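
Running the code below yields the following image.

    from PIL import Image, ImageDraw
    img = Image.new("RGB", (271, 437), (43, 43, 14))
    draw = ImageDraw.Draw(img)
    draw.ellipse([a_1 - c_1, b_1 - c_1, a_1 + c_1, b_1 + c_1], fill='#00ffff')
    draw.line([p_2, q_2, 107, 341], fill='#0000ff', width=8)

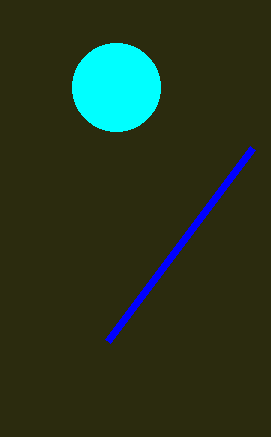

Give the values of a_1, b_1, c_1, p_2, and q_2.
a_1 = 116; b_1 = 87; c_1 = 44; p_2 = 252; q_2 = 148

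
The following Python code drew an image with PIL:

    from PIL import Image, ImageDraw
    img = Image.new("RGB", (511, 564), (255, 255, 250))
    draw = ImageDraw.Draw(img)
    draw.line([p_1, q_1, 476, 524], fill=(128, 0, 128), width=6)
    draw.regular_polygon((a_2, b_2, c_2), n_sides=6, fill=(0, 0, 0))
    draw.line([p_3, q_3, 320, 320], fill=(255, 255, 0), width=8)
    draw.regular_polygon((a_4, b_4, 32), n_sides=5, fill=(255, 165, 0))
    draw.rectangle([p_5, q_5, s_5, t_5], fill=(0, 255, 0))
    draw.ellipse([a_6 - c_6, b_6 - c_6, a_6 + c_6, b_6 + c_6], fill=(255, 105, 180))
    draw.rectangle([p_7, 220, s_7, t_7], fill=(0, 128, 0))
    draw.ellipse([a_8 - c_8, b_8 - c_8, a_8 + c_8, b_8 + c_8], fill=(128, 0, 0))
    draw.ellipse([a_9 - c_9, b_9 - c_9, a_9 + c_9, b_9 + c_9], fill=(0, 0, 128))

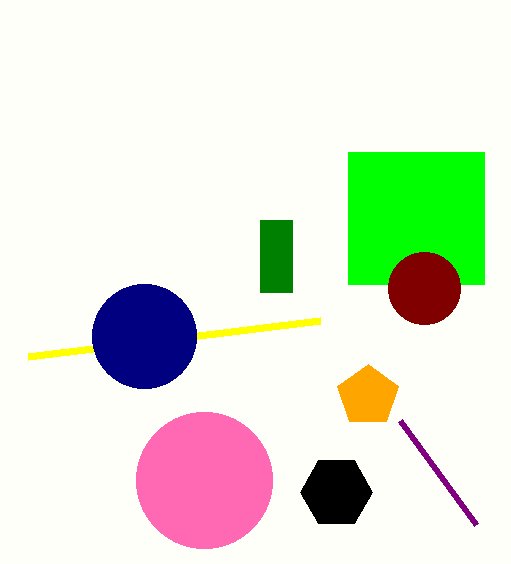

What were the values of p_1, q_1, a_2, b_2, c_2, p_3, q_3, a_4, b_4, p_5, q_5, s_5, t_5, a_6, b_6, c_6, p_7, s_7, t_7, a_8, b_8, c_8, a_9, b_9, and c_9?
p_1 = 400
q_1 = 420
a_2 = 336
b_2 = 492
c_2 = 36
p_3 = 28
q_3 = 356
a_4 = 368
b_4 = 396
p_5 = 348
q_5 = 152
s_5 = 484
t_5 = 284
a_6 = 204
b_6 = 480
c_6 = 68
p_7 = 260
s_7 = 292
t_7 = 292
a_8 = 424
b_8 = 288
c_8 = 36
a_9 = 144
b_9 = 336
c_9 = 52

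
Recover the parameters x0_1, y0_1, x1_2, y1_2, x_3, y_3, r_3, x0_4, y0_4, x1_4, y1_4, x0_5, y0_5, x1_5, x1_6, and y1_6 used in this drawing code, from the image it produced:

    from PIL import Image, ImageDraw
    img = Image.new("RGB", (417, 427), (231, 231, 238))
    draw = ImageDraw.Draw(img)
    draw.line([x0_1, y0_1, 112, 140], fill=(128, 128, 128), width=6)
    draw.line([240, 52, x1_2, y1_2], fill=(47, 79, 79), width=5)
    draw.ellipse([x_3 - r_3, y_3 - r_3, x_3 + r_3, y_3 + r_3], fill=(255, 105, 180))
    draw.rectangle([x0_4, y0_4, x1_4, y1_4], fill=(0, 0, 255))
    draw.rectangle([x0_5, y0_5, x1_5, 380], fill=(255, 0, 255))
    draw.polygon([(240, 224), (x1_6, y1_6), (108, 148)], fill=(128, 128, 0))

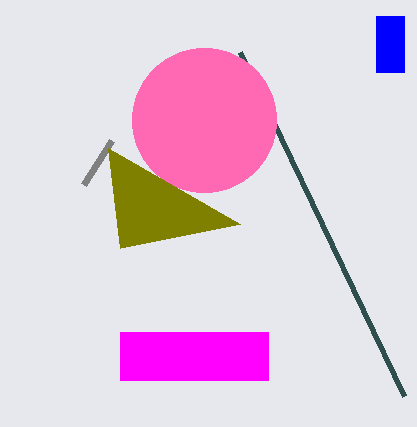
x0_1 = 84; y0_1 = 184; x1_2 = 404; y1_2 = 396; x_3 = 204; y_3 = 120; r_3 = 72; x0_4 = 376; y0_4 = 16; x1_4 = 404; y1_4 = 72; x0_5 = 120; y0_5 = 332; x1_5 = 268; x1_6 = 120; y1_6 = 248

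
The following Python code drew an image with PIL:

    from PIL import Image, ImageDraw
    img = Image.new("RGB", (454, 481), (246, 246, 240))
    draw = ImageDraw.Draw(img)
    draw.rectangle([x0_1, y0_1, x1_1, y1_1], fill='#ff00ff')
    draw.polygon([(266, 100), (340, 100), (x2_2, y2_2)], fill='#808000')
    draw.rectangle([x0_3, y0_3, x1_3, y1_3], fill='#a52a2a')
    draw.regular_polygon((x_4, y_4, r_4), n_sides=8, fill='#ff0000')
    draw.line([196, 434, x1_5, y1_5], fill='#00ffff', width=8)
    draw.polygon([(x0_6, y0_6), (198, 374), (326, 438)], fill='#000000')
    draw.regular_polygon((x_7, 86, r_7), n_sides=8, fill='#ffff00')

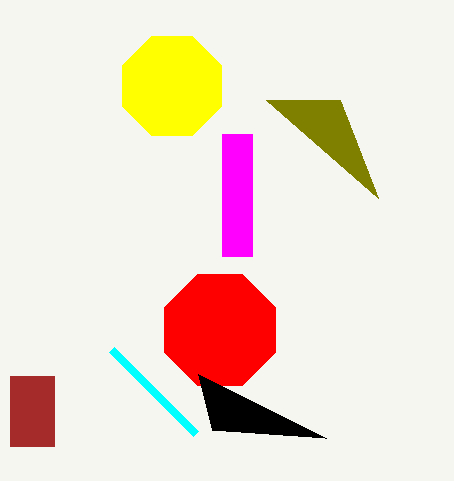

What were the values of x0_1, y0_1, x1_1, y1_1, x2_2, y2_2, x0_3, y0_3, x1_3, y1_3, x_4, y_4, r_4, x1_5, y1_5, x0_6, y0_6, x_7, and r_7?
x0_1 = 222; y0_1 = 134; x1_1 = 252; y1_1 = 256; x2_2 = 378; y2_2 = 198; x0_3 = 10; y0_3 = 376; x1_3 = 54; y1_3 = 446; x_4 = 220; y_4 = 330; r_4 = 60; x1_5 = 112; y1_5 = 350; x0_6 = 212; y0_6 = 430; x_7 = 172; r_7 = 54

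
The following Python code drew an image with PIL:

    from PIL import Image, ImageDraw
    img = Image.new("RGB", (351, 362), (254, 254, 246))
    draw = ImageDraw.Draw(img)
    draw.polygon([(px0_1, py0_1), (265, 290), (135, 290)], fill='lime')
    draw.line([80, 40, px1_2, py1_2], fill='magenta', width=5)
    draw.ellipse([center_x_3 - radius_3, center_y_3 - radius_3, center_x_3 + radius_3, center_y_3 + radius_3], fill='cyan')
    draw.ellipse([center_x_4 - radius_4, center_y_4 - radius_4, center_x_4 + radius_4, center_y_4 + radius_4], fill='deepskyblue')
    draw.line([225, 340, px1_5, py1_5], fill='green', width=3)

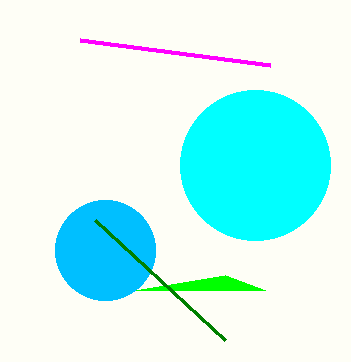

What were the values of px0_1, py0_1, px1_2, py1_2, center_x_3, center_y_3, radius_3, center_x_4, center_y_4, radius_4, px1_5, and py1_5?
px0_1 = 225, py0_1 = 275, px1_2 = 270, py1_2 = 65, center_x_3 = 255, center_y_3 = 165, radius_3 = 75, center_x_4 = 105, center_y_4 = 250, radius_4 = 50, px1_5 = 95, py1_5 = 220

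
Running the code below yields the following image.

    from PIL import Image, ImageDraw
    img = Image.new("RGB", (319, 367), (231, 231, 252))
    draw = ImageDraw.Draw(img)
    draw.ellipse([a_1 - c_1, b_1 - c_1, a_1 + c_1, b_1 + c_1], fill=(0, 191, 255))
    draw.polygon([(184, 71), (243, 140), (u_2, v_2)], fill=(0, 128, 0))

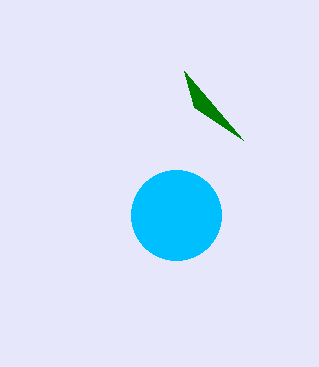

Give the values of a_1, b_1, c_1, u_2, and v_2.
a_1 = 176
b_1 = 215
c_1 = 45
u_2 = 194
v_2 = 107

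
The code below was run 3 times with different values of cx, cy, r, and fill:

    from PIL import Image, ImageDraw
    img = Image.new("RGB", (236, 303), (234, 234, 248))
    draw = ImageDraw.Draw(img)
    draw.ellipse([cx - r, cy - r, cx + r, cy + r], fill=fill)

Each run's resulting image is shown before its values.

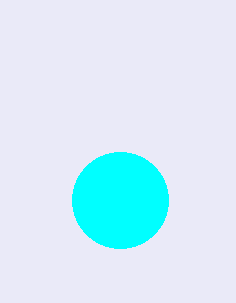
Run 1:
cx = 120, cy = 200, r = 48, fill = 'cyan'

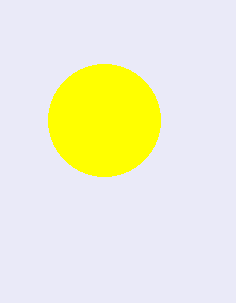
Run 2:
cx = 104, cy = 120, r = 56, fill = 'yellow'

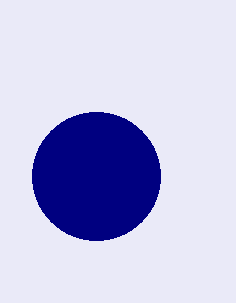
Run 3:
cx = 96, cy = 176, r = 64, fill = 'navy'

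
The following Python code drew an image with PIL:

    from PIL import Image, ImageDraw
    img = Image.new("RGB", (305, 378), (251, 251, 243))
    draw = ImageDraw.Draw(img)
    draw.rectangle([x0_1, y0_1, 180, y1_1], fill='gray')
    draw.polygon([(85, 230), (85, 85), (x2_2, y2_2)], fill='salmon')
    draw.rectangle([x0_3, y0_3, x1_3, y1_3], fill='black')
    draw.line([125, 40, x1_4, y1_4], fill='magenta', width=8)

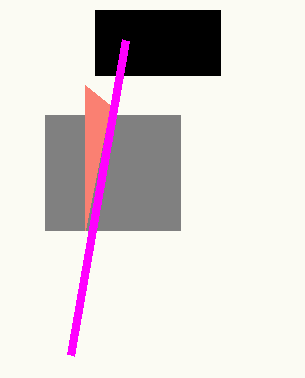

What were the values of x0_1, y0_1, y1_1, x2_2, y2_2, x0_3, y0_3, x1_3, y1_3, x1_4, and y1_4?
x0_1 = 45, y0_1 = 115, y1_1 = 230, x2_2 = 110, y2_2 = 105, x0_3 = 95, y0_3 = 10, x1_3 = 220, y1_3 = 75, x1_4 = 70, y1_4 = 355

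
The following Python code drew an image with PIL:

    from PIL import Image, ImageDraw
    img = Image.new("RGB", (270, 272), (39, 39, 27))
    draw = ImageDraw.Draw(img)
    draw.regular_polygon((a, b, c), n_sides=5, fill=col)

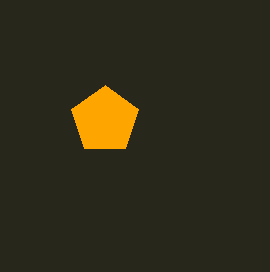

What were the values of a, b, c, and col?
a = 105
b = 120
c = 35
col = 'orange'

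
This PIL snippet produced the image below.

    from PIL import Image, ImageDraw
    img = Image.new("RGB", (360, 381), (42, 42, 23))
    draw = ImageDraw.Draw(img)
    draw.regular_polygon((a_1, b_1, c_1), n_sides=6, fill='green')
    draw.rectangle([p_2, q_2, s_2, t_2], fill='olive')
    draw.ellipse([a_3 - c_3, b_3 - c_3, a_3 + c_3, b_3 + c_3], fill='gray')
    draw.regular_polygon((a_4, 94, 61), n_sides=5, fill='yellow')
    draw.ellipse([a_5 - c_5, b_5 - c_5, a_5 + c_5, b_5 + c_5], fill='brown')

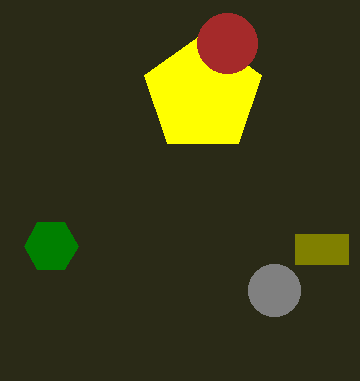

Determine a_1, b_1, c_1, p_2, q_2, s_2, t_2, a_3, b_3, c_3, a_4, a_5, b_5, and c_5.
a_1 = 51
b_1 = 246
c_1 = 27
p_2 = 295
q_2 = 234
s_2 = 348
t_2 = 264
a_3 = 274
b_3 = 290
c_3 = 26
a_4 = 203
a_5 = 227
b_5 = 43
c_5 = 30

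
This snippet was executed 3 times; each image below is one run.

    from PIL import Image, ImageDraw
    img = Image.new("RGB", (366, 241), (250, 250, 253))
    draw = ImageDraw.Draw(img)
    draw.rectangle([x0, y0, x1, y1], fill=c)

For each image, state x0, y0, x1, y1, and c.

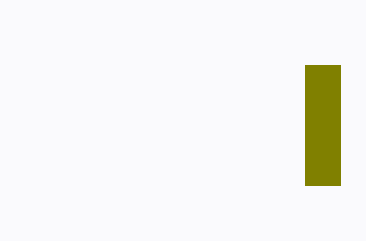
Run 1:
x0 = 305; y0 = 65; x1 = 340; y1 = 185; c = 'olive'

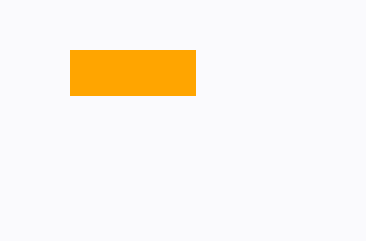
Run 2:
x0 = 70; y0 = 50; x1 = 195; y1 = 95; c = 'orange'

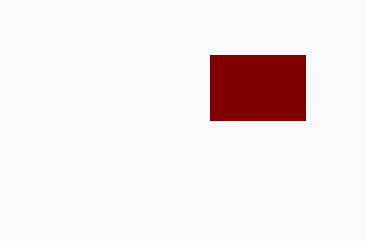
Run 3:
x0 = 210; y0 = 55; x1 = 305; y1 = 120; c = 'maroon'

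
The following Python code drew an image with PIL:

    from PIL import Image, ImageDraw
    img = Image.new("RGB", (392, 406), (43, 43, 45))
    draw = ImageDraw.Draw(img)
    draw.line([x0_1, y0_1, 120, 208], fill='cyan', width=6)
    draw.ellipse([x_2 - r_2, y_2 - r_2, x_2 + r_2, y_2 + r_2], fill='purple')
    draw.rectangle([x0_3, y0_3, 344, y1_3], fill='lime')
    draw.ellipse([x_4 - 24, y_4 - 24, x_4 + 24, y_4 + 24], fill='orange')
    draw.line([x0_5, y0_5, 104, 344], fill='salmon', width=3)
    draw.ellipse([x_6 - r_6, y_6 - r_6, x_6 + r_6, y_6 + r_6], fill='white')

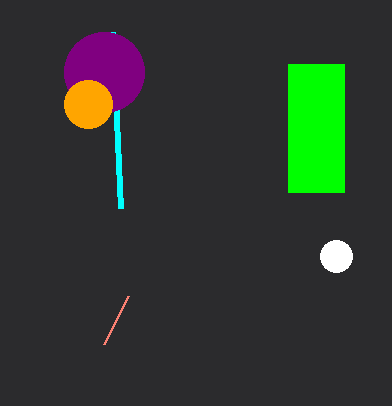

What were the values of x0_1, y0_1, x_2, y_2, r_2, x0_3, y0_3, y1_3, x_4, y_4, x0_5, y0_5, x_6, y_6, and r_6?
x0_1 = 112, y0_1 = 32, x_2 = 104, y_2 = 72, r_2 = 40, x0_3 = 288, y0_3 = 64, y1_3 = 192, x_4 = 88, y_4 = 104, x0_5 = 128, y0_5 = 296, x_6 = 336, y_6 = 256, r_6 = 16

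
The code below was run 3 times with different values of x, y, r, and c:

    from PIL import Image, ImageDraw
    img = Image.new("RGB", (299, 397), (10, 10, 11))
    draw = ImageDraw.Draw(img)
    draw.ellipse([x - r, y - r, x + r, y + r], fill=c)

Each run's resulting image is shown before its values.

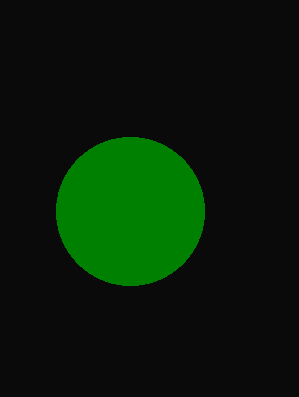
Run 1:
x = 130
y = 211
r = 74
c = 'green'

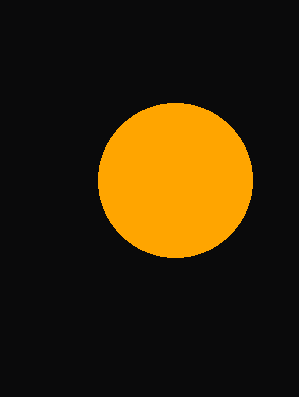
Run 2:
x = 175
y = 180
r = 77
c = 'orange'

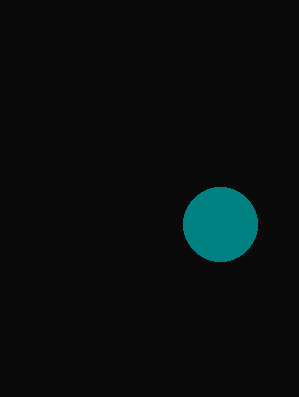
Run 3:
x = 220
y = 224
r = 37
c = 'teal'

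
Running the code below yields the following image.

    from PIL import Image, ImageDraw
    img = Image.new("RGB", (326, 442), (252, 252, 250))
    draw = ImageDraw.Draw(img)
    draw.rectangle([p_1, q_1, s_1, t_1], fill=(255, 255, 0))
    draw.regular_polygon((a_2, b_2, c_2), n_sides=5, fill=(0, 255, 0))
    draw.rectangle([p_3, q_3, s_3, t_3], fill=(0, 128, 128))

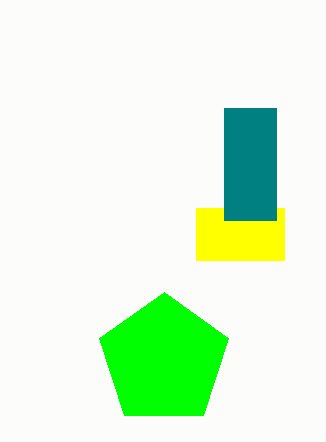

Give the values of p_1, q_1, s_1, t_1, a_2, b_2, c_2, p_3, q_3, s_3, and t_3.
p_1 = 196, q_1 = 208, s_1 = 284, t_1 = 260, a_2 = 164, b_2 = 360, c_2 = 68, p_3 = 224, q_3 = 108, s_3 = 276, t_3 = 220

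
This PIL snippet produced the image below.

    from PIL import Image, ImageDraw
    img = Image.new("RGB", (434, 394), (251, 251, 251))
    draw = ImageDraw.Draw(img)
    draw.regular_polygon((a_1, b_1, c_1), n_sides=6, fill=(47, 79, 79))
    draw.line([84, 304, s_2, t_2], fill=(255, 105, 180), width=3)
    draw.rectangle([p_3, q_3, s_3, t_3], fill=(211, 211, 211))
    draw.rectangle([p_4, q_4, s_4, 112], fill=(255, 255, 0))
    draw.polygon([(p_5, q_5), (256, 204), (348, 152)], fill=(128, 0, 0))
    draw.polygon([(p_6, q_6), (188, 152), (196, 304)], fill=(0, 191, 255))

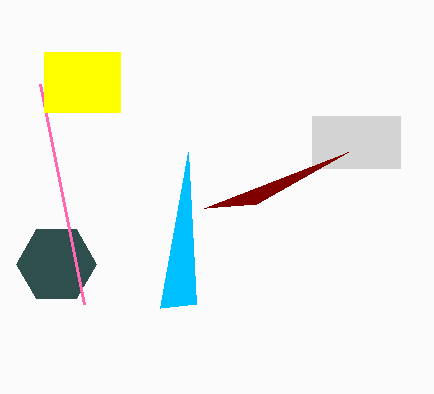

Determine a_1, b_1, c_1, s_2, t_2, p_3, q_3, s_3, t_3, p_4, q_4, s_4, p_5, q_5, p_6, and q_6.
a_1 = 56
b_1 = 264
c_1 = 40
s_2 = 40
t_2 = 84
p_3 = 312
q_3 = 116
s_3 = 400
t_3 = 168
p_4 = 44
q_4 = 52
s_4 = 120
p_5 = 204
q_5 = 208
p_6 = 160
q_6 = 308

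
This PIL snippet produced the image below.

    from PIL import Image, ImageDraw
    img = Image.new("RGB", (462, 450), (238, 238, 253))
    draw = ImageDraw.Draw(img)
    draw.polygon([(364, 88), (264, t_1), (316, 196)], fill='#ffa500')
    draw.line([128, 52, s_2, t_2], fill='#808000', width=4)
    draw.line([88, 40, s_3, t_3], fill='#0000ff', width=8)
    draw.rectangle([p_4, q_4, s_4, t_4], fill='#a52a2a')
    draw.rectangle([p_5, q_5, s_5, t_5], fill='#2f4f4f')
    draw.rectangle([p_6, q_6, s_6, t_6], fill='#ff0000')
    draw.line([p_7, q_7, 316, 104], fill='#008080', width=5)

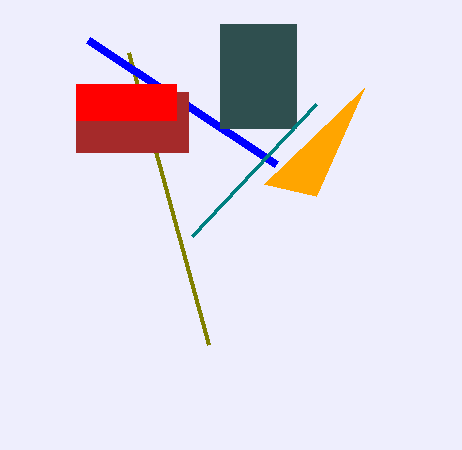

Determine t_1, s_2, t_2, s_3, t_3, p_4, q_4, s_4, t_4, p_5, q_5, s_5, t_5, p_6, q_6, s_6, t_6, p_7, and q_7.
t_1 = 184; s_2 = 208; t_2 = 344; s_3 = 276; t_3 = 164; p_4 = 76; q_4 = 92; s_4 = 188; t_4 = 152; p_5 = 220; q_5 = 24; s_5 = 296; t_5 = 128; p_6 = 76; q_6 = 84; s_6 = 176; t_6 = 120; p_7 = 192; q_7 = 236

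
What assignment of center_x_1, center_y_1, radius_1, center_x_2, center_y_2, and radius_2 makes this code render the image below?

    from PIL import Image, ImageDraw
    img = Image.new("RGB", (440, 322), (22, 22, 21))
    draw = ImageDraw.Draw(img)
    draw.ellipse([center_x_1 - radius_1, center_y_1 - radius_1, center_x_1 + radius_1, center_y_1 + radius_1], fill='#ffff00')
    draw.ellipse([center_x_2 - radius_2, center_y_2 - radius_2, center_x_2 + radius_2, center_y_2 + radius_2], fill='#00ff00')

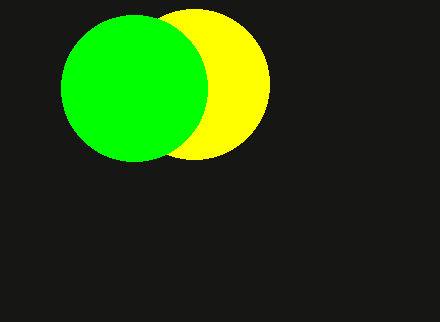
center_x_1 = 194
center_y_1 = 84
radius_1 = 75
center_x_2 = 134
center_y_2 = 88
radius_2 = 73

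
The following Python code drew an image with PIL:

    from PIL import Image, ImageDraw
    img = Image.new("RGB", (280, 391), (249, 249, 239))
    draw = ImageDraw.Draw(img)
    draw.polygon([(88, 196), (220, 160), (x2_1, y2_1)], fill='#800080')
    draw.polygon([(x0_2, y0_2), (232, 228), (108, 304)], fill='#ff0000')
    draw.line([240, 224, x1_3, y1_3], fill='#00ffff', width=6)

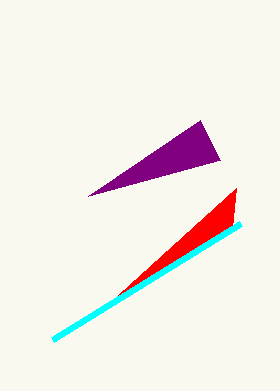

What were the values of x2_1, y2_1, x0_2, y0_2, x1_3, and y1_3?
x2_1 = 200, y2_1 = 120, x0_2 = 236, y0_2 = 188, x1_3 = 52, y1_3 = 340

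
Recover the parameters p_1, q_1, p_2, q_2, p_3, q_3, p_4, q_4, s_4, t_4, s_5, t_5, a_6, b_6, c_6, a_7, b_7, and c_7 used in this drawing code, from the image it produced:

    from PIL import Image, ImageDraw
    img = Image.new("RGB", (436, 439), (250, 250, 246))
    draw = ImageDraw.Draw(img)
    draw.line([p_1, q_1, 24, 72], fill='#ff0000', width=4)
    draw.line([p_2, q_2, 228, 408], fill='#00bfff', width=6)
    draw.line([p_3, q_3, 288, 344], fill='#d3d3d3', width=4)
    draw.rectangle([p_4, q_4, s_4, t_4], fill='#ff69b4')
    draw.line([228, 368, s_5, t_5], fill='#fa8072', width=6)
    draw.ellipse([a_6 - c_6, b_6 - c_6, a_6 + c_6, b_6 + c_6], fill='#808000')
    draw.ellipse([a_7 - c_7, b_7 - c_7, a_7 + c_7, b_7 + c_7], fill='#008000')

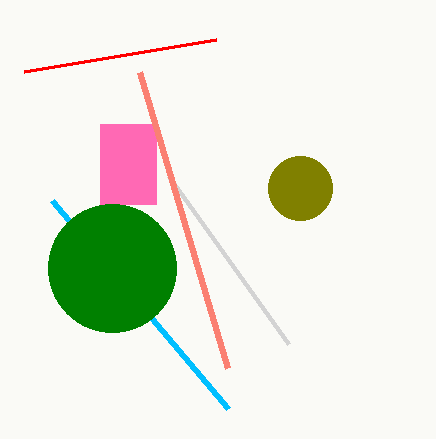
p_1 = 216; q_1 = 40; p_2 = 52; q_2 = 200; p_3 = 168; q_3 = 176; p_4 = 100; q_4 = 124; s_4 = 156; t_4 = 204; s_5 = 140; t_5 = 72; a_6 = 300; b_6 = 188; c_6 = 32; a_7 = 112; b_7 = 268; c_7 = 64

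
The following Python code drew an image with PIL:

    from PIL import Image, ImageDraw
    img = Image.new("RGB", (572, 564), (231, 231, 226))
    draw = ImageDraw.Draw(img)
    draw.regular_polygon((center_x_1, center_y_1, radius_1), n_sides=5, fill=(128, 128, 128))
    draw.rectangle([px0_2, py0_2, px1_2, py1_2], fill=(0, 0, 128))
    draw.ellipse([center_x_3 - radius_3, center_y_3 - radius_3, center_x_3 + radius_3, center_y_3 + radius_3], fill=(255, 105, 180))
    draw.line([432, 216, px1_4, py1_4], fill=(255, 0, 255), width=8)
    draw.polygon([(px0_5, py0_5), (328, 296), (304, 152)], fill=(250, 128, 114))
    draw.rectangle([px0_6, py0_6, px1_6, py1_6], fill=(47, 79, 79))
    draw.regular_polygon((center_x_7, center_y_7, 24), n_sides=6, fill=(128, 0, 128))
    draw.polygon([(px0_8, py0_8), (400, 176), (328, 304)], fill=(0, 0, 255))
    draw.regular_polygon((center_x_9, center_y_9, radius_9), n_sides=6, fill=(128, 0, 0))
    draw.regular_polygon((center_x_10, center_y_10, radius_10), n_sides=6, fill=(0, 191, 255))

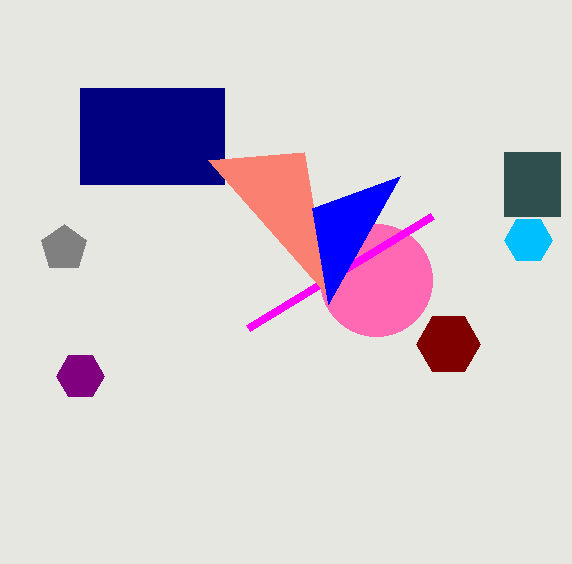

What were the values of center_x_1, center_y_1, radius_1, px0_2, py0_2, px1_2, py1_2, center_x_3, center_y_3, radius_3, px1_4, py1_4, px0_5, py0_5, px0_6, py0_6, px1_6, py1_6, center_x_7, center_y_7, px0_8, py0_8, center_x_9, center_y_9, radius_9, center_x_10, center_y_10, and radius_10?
center_x_1 = 64
center_y_1 = 248
radius_1 = 24
px0_2 = 80
py0_2 = 88
px1_2 = 224
py1_2 = 184
center_x_3 = 376
center_y_3 = 280
radius_3 = 56
px1_4 = 248
py1_4 = 328
px0_5 = 208
py0_5 = 160
px0_6 = 504
py0_6 = 152
px1_6 = 560
py1_6 = 216
center_x_7 = 80
center_y_7 = 376
px0_8 = 312
py0_8 = 208
center_x_9 = 448
center_y_9 = 344
radius_9 = 32
center_x_10 = 528
center_y_10 = 240
radius_10 = 24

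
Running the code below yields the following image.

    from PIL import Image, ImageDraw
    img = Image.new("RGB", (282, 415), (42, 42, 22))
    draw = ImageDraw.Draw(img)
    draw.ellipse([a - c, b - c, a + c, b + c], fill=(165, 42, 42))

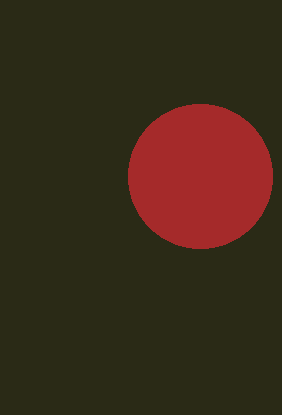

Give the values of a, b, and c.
a = 200, b = 176, c = 72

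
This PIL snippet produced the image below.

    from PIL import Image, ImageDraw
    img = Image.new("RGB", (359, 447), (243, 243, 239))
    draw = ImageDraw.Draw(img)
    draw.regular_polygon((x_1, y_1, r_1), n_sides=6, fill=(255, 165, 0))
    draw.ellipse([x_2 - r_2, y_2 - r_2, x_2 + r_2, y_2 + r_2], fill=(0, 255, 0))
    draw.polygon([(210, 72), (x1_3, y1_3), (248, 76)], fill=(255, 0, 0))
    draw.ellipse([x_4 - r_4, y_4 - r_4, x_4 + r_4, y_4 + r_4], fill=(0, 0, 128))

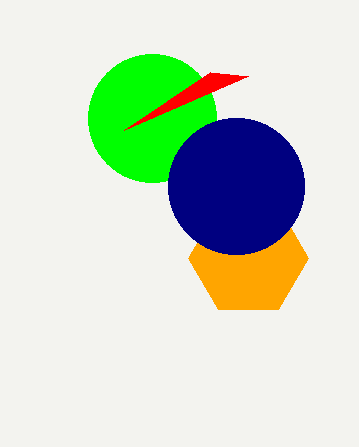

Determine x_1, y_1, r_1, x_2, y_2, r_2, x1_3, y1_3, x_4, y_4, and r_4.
x_1 = 248; y_1 = 258; r_1 = 60; x_2 = 152; y_2 = 118; r_2 = 64; x1_3 = 124; y1_3 = 130; x_4 = 236; y_4 = 186; r_4 = 68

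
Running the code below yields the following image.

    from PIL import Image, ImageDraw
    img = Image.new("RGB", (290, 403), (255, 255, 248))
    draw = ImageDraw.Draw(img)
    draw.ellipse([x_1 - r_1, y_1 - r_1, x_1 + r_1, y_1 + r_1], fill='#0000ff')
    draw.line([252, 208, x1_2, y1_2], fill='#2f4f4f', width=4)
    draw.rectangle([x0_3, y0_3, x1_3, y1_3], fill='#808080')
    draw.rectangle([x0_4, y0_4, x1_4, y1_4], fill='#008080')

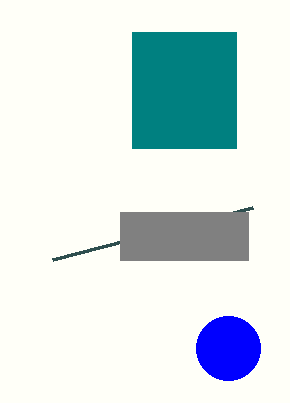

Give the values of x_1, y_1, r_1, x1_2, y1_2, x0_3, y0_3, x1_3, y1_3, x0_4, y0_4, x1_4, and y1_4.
x_1 = 228, y_1 = 348, r_1 = 32, x1_2 = 52, y1_2 = 260, x0_3 = 120, y0_3 = 212, x1_3 = 248, y1_3 = 260, x0_4 = 132, y0_4 = 32, x1_4 = 236, y1_4 = 148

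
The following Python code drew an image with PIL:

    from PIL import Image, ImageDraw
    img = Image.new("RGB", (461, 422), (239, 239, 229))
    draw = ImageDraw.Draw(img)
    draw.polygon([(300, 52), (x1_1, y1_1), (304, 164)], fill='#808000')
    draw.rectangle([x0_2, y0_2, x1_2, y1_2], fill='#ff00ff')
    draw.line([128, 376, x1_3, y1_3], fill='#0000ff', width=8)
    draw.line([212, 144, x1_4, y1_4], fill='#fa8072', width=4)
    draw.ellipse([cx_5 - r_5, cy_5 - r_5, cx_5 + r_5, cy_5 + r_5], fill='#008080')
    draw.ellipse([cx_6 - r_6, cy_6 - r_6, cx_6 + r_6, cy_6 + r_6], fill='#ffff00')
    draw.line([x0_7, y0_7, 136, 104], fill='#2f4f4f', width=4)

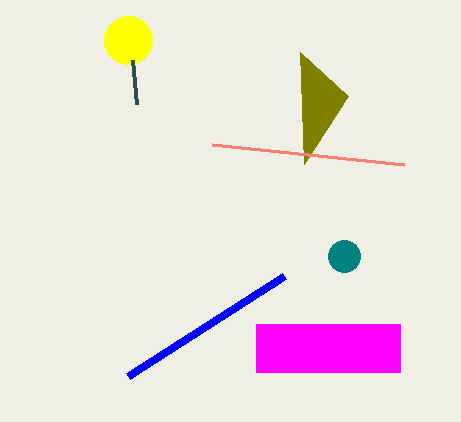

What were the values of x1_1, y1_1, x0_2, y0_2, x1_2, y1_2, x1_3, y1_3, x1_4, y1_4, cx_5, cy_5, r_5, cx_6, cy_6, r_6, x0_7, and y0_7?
x1_1 = 348
y1_1 = 96
x0_2 = 256
y0_2 = 324
x1_2 = 400
y1_2 = 372
x1_3 = 284
y1_3 = 276
x1_4 = 404
y1_4 = 164
cx_5 = 344
cy_5 = 256
r_5 = 16
cx_6 = 128
cy_6 = 40
r_6 = 24
x0_7 = 132
y0_7 = 60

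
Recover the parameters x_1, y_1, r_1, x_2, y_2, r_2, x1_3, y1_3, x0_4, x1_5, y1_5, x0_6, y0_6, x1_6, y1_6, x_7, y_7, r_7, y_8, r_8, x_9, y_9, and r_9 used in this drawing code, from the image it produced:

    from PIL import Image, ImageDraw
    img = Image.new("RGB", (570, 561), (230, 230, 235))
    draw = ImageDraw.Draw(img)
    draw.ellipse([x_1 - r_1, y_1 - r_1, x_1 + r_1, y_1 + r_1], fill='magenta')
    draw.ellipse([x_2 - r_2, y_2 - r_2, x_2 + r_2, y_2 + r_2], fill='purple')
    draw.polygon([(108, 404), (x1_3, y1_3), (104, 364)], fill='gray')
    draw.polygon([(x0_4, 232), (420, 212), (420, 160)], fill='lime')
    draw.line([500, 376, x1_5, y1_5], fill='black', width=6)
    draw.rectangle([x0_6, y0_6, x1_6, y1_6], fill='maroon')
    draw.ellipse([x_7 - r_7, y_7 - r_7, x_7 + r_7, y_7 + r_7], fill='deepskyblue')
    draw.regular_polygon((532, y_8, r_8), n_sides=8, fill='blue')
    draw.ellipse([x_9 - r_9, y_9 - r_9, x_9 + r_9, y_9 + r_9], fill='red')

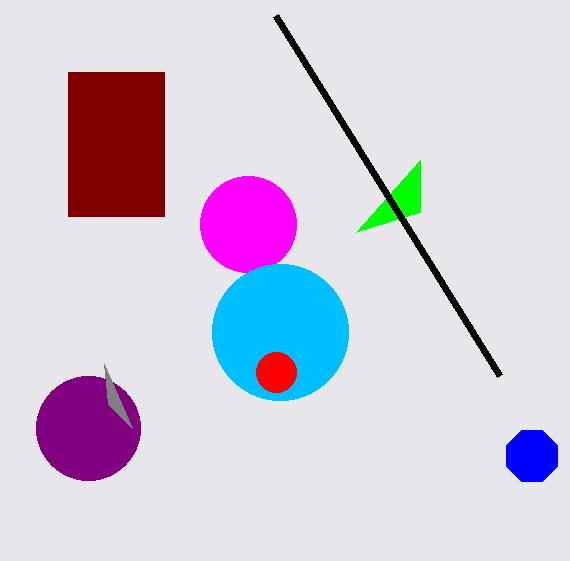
x_1 = 248, y_1 = 224, r_1 = 48, x_2 = 88, y_2 = 428, r_2 = 52, x1_3 = 132, y1_3 = 428, x0_4 = 356, x1_5 = 276, y1_5 = 16, x0_6 = 68, y0_6 = 72, x1_6 = 164, y1_6 = 216, x_7 = 280, y_7 = 332, r_7 = 68, y_8 = 456, r_8 = 28, x_9 = 276, y_9 = 372, r_9 = 20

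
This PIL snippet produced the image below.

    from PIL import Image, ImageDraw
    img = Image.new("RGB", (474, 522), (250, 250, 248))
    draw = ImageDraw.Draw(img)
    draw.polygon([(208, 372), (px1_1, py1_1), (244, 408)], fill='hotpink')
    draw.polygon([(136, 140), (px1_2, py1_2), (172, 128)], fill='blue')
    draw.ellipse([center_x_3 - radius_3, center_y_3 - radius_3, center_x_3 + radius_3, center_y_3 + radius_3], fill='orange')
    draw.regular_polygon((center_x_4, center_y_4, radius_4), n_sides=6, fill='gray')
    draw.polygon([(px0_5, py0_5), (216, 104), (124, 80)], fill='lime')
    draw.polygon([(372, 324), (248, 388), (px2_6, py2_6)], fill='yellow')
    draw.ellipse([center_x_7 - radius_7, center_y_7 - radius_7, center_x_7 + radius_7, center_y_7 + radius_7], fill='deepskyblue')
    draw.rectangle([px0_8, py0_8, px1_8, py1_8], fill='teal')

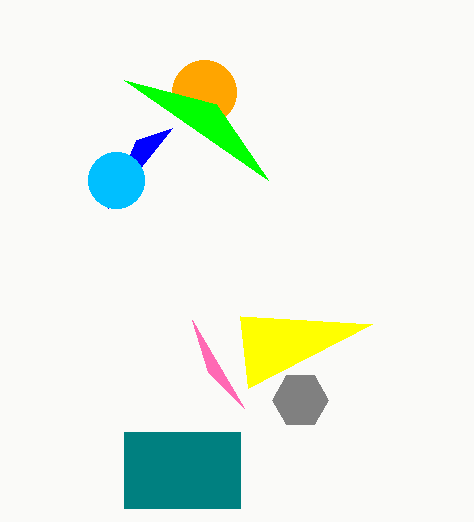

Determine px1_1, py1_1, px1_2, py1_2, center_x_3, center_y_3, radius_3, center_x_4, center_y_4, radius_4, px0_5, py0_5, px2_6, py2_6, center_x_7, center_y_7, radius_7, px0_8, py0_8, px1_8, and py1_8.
px1_1 = 192, py1_1 = 320, px1_2 = 108, py1_2 = 208, center_x_3 = 204, center_y_3 = 92, radius_3 = 32, center_x_4 = 300, center_y_4 = 400, radius_4 = 28, px0_5 = 268, py0_5 = 180, px2_6 = 240, py2_6 = 316, center_x_7 = 116, center_y_7 = 180, radius_7 = 28, px0_8 = 124, py0_8 = 432, px1_8 = 240, py1_8 = 508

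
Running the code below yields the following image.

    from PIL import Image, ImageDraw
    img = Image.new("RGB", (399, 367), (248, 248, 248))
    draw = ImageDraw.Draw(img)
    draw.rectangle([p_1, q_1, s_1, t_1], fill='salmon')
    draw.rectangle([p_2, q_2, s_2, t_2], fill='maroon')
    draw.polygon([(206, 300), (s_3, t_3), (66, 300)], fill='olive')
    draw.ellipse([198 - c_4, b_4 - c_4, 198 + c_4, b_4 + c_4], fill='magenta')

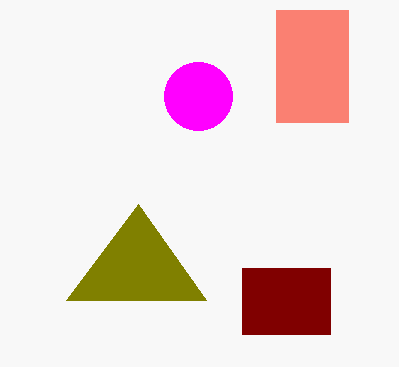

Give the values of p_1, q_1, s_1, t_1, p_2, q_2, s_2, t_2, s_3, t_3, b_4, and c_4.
p_1 = 276, q_1 = 10, s_1 = 348, t_1 = 122, p_2 = 242, q_2 = 268, s_2 = 330, t_2 = 334, s_3 = 138, t_3 = 204, b_4 = 96, c_4 = 34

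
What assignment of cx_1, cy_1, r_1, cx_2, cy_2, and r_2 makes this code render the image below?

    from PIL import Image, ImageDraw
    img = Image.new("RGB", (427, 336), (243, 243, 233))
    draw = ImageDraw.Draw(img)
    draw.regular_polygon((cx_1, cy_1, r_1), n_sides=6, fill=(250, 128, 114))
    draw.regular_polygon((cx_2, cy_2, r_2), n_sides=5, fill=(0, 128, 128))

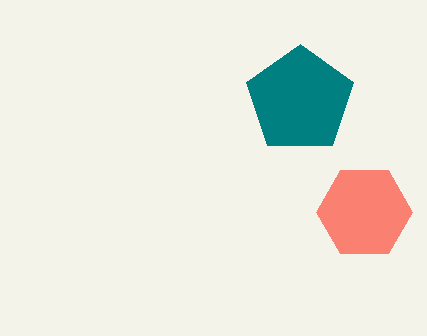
cx_1 = 364
cy_1 = 212
r_1 = 48
cx_2 = 300
cy_2 = 100
r_2 = 56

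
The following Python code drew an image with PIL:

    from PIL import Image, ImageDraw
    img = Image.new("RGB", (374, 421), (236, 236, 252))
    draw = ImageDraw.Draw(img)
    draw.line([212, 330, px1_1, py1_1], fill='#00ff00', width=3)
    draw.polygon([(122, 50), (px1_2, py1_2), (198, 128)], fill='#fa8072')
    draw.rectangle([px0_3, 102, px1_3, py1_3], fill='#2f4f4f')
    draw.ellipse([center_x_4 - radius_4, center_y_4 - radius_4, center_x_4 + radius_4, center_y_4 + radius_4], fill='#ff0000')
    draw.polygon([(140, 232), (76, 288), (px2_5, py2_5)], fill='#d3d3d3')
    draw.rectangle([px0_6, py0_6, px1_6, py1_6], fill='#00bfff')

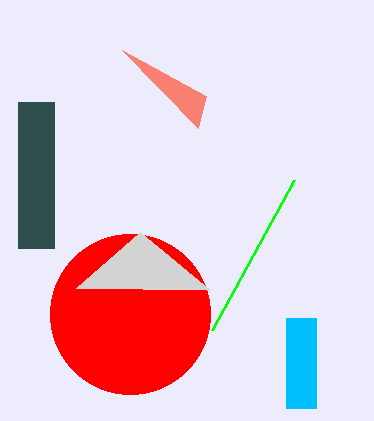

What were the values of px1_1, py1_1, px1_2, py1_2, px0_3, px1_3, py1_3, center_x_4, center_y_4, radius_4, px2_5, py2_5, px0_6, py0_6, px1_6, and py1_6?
px1_1 = 294, py1_1 = 180, px1_2 = 206, py1_2 = 96, px0_3 = 18, px1_3 = 54, py1_3 = 248, center_x_4 = 130, center_y_4 = 314, radius_4 = 80, px2_5 = 210, py2_5 = 290, px0_6 = 286, py0_6 = 318, px1_6 = 316, py1_6 = 408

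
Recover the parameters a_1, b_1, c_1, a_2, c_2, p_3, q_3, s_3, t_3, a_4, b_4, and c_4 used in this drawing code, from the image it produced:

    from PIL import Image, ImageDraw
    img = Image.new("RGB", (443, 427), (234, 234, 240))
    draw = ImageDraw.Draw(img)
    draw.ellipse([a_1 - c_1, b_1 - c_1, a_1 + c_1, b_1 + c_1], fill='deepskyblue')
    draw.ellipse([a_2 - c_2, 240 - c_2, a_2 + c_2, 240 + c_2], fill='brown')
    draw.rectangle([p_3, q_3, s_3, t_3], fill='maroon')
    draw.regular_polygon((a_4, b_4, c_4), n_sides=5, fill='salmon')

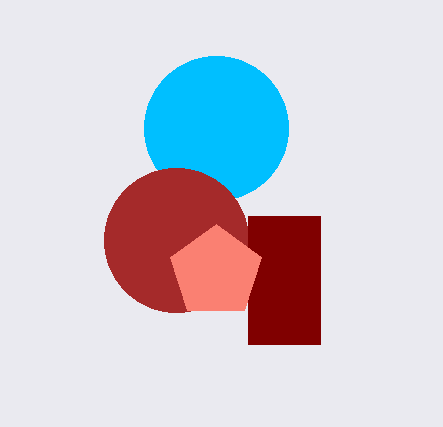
a_1 = 216
b_1 = 128
c_1 = 72
a_2 = 176
c_2 = 72
p_3 = 248
q_3 = 216
s_3 = 320
t_3 = 344
a_4 = 216
b_4 = 272
c_4 = 48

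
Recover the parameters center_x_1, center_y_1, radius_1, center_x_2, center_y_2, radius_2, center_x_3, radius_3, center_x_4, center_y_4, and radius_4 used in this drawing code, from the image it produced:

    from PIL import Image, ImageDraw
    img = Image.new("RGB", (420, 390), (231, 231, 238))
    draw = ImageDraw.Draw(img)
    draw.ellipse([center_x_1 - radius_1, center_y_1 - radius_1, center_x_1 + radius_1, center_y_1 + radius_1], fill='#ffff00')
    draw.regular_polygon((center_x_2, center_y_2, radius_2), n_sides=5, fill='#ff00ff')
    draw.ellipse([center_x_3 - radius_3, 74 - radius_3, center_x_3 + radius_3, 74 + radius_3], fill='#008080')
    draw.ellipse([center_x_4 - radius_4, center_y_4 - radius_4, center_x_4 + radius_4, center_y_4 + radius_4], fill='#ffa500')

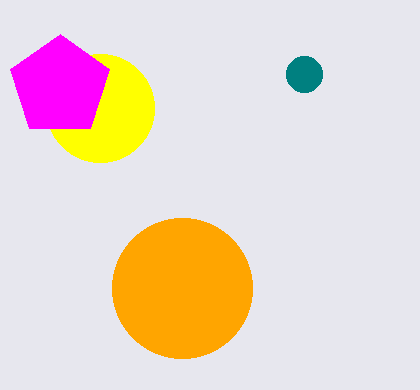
center_x_1 = 100
center_y_1 = 108
radius_1 = 54
center_x_2 = 60
center_y_2 = 86
radius_2 = 52
center_x_3 = 304
radius_3 = 18
center_x_4 = 182
center_y_4 = 288
radius_4 = 70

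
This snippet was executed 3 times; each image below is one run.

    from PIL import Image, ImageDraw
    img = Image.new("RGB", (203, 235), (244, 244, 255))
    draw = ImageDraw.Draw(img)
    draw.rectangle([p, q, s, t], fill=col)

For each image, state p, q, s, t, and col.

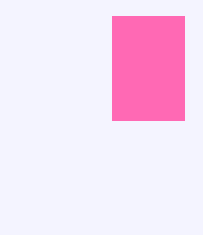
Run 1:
p = 112
q = 16
s = 184
t = 120
col = 'hotpink'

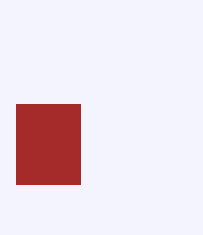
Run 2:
p = 16
q = 104
s = 80
t = 184
col = 'brown'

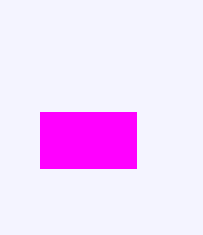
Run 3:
p = 40, q = 112, s = 136, t = 168, col = 'magenta'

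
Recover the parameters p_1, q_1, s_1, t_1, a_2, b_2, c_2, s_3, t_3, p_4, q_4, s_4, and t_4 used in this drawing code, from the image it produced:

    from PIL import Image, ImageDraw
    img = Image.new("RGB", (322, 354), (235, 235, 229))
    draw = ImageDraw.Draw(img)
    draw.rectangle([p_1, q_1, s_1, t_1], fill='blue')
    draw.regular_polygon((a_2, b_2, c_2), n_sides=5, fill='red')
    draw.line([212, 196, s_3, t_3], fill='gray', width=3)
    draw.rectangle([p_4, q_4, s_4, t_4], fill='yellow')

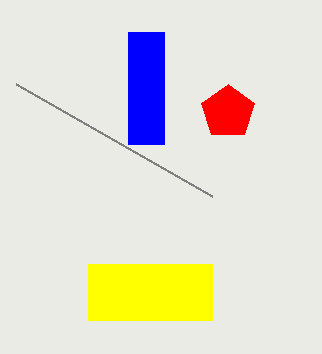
p_1 = 128
q_1 = 32
s_1 = 164
t_1 = 144
a_2 = 228
b_2 = 112
c_2 = 28
s_3 = 16
t_3 = 84
p_4 = 88
q_4 = 264
s_4 = 212
t_4 = 320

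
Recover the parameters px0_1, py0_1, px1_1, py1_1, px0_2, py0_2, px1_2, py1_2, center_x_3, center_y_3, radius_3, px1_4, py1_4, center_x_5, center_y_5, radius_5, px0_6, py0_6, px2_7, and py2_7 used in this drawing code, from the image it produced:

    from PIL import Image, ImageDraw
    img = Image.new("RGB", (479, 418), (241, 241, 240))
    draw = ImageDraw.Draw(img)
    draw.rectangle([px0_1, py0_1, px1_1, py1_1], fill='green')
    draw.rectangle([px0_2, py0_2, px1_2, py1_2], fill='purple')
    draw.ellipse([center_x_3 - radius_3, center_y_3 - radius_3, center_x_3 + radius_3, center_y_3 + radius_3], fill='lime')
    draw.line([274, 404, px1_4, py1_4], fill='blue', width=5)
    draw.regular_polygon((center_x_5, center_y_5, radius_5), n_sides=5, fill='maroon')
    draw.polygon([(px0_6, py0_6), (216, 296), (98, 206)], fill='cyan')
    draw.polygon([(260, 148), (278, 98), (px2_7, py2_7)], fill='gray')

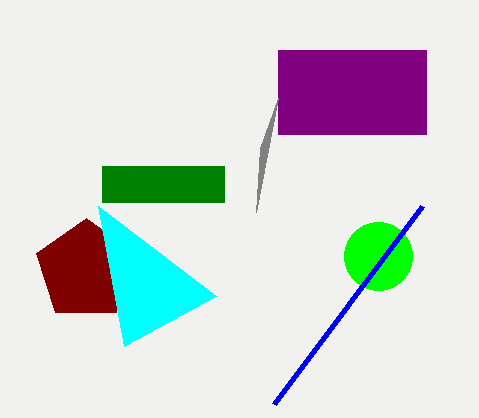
px0_1 = 102; py0_1 = 166; px1_1 = 224; py1_1 = 202; px0_2 = 278; py0_2 = 50; px1_2 = 426; py1_2 = 134; center_x_3 = 378; center_y_3 = 256; radius_3 = 34; px1_4 = 422; py1_4 = 206; center_x_5 = 86; center_y_5 = 270; radius_5 = 52; px0_6 = 124; py0_6 = 346; px2_7 = 256; py2_7 = 212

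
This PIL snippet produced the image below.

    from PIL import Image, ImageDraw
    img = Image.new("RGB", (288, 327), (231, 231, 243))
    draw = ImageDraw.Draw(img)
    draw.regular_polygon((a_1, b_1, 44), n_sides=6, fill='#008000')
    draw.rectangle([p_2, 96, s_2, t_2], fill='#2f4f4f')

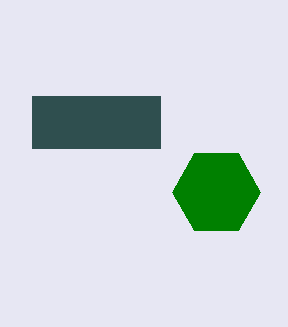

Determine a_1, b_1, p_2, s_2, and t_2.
a_1 = 216; b_1 = 192; p_2 = 32; s_2 = 160; t_2 = 148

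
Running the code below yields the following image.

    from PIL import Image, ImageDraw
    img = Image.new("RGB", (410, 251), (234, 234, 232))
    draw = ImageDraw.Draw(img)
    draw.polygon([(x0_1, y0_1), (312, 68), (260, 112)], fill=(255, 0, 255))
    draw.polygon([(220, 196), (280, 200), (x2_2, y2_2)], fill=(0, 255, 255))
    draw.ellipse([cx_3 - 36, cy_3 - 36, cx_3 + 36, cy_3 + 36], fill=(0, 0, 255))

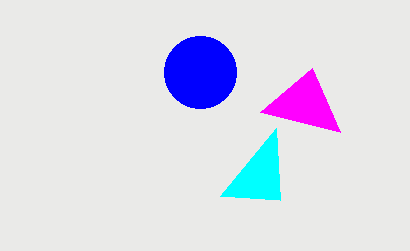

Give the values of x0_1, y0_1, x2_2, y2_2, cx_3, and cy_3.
x0_1 = 340
y0_1 = 132
x2_2 = 276
y2_2 = 128
cx_3 = 200
cy_3 = 72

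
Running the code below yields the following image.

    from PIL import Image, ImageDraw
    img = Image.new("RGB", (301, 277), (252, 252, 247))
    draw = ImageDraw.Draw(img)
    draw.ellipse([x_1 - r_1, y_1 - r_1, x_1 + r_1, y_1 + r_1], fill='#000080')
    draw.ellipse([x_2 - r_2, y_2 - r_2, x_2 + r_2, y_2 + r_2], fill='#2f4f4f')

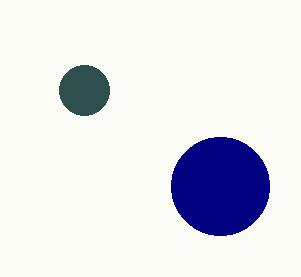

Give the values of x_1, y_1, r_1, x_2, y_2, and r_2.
x_1 = 220; y_1 = 186; r_1 = 49; x_2 = 84; y_2 = 90; r_2 = 25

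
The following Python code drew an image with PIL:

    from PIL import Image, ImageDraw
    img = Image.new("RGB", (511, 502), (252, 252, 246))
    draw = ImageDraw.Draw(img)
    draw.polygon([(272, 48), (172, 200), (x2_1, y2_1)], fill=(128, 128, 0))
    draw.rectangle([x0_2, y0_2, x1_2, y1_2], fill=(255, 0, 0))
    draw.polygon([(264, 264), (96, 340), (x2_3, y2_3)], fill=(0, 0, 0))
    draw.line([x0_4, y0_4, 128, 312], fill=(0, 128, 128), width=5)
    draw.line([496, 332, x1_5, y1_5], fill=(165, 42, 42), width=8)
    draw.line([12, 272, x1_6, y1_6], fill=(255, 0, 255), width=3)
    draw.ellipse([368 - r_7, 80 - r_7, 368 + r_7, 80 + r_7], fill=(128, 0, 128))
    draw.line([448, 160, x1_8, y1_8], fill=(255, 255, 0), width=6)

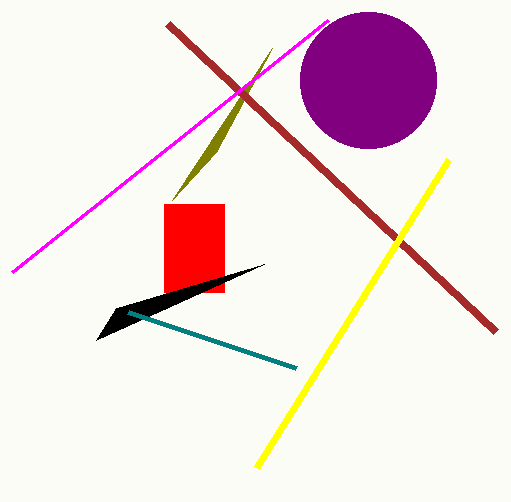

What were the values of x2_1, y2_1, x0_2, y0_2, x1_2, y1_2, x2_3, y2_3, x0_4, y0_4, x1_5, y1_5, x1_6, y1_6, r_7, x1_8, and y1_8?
x2_1 = 216; y2_1 = 152; x0_2 = 164; y0_2 = 204; x1_2 = 224; y1_2 = 292; x2_3 = 116; y2_3 = 308; x0_4 = 296; y0_4 = 368; x1_5 = 168; y1_5 = 24; x1_6 = 328; y1_6 = 20; r_7 = 68; x1_8 = 256; y1_8 = 468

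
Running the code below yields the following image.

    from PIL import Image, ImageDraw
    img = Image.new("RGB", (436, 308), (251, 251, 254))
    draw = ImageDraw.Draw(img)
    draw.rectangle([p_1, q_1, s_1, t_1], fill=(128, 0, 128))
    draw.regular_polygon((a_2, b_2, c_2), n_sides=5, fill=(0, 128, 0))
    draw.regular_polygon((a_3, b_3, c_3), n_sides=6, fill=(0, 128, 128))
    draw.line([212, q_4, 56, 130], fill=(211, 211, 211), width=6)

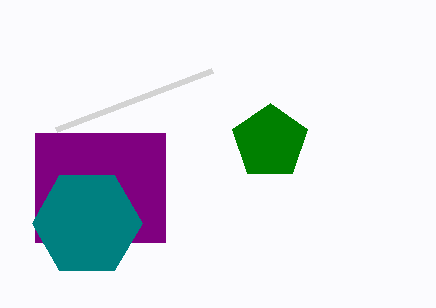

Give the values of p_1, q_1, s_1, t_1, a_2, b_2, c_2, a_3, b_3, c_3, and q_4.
p_1 = 35; q_1 = 133; s_1 = 165; t_1 = 242; a_2 = 270; b_2 = 142; c_2 = 39; a_3 = 87; b_3 = 223; c_3 = 55; q_4 = 71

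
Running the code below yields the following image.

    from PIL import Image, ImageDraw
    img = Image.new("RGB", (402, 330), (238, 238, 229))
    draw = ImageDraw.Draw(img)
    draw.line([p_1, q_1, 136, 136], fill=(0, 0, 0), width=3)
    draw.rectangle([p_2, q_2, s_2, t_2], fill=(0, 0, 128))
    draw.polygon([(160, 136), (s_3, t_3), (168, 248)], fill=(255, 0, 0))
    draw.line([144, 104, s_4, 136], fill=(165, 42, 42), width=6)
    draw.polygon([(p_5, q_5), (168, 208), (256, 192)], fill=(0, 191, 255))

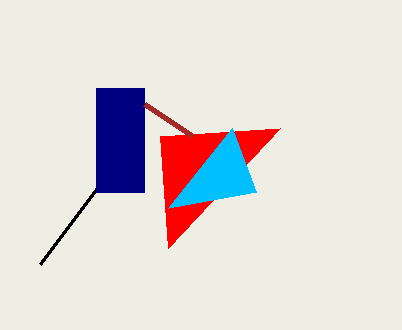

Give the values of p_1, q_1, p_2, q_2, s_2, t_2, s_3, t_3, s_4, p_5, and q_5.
p_1 = 40, q_1 = 264, p_2 = 96, q_2 = 88, s_2 = 144, t_2 = 192, s_3 = 280, t_3 = 128, s_4 = 192, p_5 = 232, q_5 = 128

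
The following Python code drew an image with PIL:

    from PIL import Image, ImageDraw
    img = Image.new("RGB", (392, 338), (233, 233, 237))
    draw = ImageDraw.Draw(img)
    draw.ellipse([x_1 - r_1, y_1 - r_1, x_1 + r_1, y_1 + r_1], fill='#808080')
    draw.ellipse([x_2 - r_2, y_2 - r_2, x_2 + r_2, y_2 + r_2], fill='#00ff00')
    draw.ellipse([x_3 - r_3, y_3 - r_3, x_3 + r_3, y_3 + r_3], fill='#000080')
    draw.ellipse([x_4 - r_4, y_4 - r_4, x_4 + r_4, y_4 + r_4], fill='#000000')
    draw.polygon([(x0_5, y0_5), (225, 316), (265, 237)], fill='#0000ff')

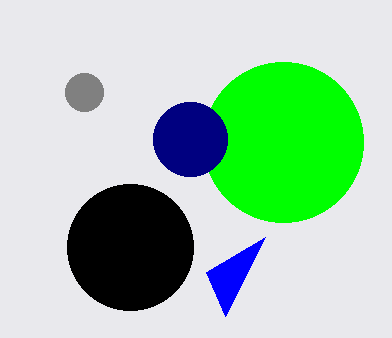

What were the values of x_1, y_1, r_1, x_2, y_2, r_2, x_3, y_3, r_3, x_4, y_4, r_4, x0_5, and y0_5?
x_1 = 84
y_1 = 92
r_1 = 19
x_2 = 283
y_2 = 142
r_2 = 80
x_3 = 190
y_3 = 139
r_3 = 37
x_4 = 130
y_4 = 247
r_4 = 63
x0_5 = 206
y0_5 = 272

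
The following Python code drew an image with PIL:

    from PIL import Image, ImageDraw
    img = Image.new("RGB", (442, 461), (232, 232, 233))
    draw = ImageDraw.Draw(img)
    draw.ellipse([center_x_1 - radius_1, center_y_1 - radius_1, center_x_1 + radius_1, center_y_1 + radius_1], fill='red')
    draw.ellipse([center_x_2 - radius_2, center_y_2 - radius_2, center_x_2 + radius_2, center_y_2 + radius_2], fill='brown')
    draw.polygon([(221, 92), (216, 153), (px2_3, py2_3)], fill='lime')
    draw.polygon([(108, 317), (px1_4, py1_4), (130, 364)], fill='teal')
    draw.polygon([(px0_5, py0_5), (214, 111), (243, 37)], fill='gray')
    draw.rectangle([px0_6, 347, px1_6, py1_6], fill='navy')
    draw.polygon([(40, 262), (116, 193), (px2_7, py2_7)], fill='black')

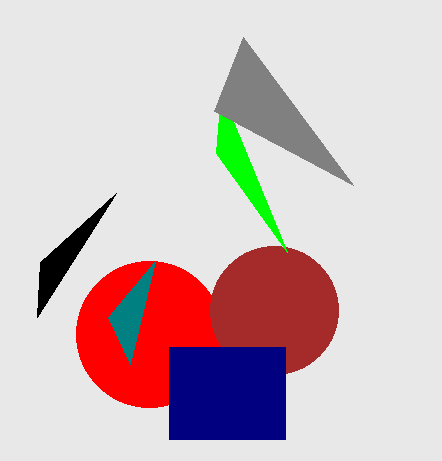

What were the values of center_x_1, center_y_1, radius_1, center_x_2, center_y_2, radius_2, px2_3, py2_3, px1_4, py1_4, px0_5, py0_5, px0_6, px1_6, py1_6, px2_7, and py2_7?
center_x_1 = 149; center_y_1 = 334; radius_1 = 73; center_x_2 = 274; center_y_2 = 310; radius_2 = 64; px2_3 = 287; py2_3 = 252; px1_4 = 155; py1_4 = 261; px0_5 = 353; py0_5 = 185; px0_6 = 169; px1_6 = 285; py1_6 = 439; px2_7 = 37; py2_7 = 317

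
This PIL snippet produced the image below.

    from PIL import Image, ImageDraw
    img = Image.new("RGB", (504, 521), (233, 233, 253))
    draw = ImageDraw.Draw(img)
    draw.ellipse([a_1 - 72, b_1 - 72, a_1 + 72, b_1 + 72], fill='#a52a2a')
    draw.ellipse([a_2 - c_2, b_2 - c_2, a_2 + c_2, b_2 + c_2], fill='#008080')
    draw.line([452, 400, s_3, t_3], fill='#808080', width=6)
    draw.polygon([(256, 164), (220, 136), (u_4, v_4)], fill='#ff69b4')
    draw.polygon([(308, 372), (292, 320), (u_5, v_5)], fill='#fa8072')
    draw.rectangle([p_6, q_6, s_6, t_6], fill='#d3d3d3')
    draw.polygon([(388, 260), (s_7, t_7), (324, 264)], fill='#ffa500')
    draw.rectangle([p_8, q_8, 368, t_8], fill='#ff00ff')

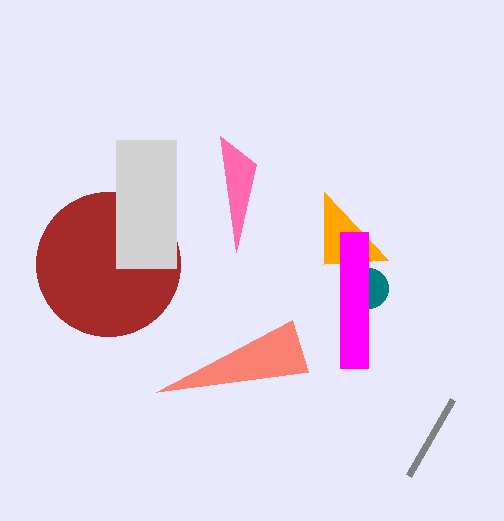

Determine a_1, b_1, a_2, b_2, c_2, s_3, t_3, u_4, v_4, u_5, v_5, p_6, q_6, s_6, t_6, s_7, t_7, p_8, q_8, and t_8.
a_1 = 108
b_1 = 264
a_2 = 368
b_2 = 288
c_2 = 20
s_3 = 408
t_3 = 476
u_4 = 236
v_4 = 252
u_5 = 156
v_5 = 392
p_6 = 116
q_6 = 140
s_6 = 176
t_6 = 268
s_7 = 324
t_7 = 192
p_8 = 340
q_8 = 232
t_8 = 368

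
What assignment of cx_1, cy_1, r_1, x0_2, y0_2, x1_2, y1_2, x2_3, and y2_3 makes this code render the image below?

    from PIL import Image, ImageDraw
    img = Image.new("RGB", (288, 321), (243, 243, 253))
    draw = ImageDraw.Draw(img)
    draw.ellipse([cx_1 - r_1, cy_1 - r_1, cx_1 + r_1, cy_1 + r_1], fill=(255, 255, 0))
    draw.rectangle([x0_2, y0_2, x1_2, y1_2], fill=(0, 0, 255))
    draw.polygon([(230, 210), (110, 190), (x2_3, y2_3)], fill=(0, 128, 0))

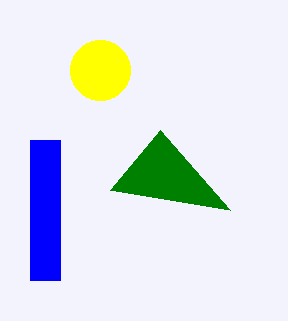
cx_1 = 100; cy_1 = 70; r_1 = 30; x0_2 = 30; y0_2 = 140; x1_2 = 60; y1_2 = 280; x2_3 = 160; y2_3 = 130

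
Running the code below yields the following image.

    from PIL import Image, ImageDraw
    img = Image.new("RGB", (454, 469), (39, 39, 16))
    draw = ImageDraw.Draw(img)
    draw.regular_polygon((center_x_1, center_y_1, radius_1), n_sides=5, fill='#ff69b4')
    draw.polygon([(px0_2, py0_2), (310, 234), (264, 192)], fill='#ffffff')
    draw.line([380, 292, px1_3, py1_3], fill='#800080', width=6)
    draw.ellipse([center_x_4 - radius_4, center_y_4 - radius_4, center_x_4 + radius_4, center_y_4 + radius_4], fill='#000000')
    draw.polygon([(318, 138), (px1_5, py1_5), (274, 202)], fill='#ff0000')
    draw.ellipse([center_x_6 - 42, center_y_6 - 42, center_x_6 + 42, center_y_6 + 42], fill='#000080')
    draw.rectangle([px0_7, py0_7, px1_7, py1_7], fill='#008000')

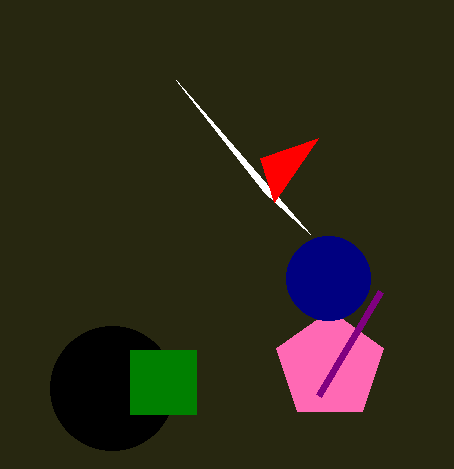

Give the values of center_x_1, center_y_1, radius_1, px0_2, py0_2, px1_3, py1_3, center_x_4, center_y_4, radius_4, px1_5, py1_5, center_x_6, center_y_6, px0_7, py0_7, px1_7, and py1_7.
center_x_1 = 330, center_y_1 = 366, radius_1 = 56, px0_2 = 176, py0_2 = 80, px1_3 = 318, py1_3 = 396, center_x_4 = 112, center_y_4 = 388, radius_4 = 62, px1_5 = 260, py1_5 = 158, center_x_6 = 328, center_y_6 = 278, px0_7 = 130, py0_7 = 350, px1_7 = 196, py1_7 = 414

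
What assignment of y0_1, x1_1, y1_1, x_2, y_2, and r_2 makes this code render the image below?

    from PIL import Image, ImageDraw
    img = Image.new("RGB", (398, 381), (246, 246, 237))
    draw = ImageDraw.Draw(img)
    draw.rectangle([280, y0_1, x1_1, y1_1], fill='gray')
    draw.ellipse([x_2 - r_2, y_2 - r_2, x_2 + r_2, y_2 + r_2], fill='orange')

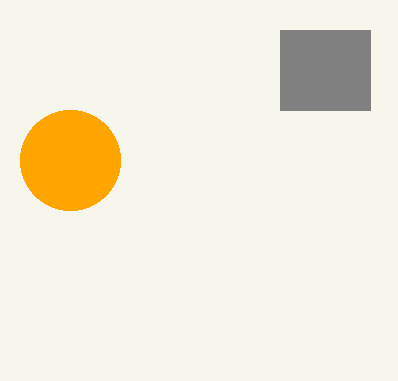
y0_1 = 30
x1_1 = 370
y1_1 = 110
x_2 = 70
y_2 = 160
r_2 = 50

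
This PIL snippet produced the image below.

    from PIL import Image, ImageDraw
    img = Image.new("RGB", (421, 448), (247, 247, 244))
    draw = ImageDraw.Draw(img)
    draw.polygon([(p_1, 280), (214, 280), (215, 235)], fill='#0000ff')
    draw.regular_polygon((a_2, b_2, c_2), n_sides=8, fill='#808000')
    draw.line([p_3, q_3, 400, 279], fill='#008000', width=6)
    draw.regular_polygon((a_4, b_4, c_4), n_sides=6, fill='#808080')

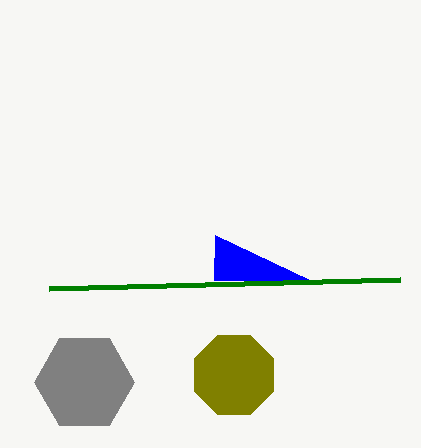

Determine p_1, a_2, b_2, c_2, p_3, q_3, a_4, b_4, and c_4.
p_1 = 310
a_2 = 234
b_2 = 375
c_2 = 43
p_3 = 49
q_3 = 288
a_4 = 84
b_4 = 382
c_4 = 50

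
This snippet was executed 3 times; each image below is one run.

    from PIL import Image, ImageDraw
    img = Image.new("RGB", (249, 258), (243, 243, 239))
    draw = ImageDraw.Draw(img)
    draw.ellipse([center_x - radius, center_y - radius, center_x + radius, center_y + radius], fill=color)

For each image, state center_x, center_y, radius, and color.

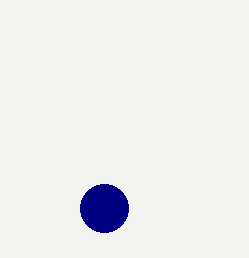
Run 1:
center_x = 104; center_y = 208; radius = 24; color = 'navy'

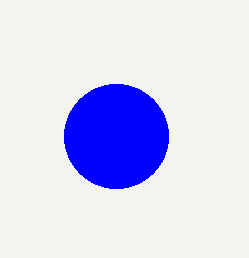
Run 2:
center_x = 116, center_y = 136, radius = 52, color = 'blue'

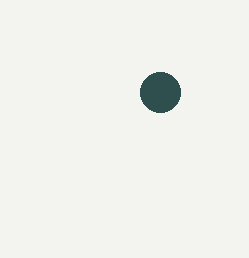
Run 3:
center_x = 160; center_y = 92; radius = 20; color = 'darkslategray'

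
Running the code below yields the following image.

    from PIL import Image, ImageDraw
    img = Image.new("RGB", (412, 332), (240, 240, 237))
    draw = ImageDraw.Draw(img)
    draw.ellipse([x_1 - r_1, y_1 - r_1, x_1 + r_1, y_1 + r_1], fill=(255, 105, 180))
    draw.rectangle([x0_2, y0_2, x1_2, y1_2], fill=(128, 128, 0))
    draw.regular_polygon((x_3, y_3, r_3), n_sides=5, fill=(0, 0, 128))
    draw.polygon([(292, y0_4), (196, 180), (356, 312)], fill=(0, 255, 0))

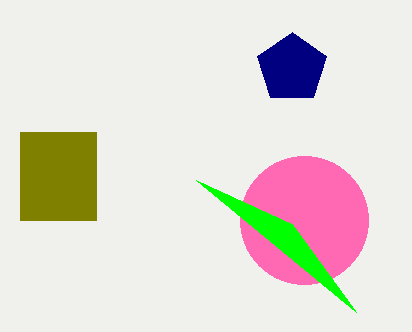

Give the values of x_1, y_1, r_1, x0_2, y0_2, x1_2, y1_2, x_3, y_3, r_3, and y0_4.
x_1 = 304, y_1 = 220, r_1 = 64, x0_2 = 20, y0_2 = 132, x1_2 = 96, y1_2 = 220, x_3 = 292, y_3 = 68, r_3 = 36, y0_4 = 224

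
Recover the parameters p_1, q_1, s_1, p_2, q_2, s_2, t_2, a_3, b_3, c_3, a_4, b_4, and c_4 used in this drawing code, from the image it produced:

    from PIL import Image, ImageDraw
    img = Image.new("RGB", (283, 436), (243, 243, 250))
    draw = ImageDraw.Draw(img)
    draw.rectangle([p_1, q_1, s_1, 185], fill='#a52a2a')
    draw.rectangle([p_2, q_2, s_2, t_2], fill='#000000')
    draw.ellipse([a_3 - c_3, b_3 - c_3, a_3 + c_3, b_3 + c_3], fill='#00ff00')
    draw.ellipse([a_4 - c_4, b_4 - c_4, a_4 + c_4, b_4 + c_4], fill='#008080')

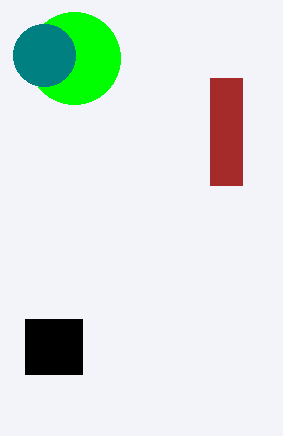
p_1 = 210
q_1 = 78
s_1 = 242
p_2 = 25
q_2 = 319
s_2 = 82
t_2 = 374
a_3 = 74
b_3 = 58
c_3 = 46
a_4 = 44
b_4 = 55
c_4 = 31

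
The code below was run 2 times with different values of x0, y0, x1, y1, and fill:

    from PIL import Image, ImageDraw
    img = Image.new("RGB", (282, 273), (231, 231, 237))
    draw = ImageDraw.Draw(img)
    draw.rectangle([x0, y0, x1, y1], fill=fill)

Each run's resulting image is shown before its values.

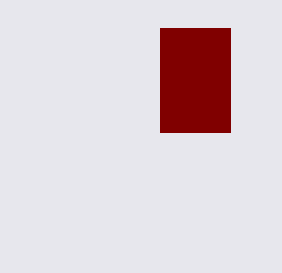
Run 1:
x0 = 160
y0 = 28
x1 = 230
y1 = 132
fill = 'maroon'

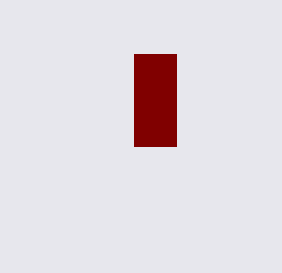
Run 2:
x0 = 134, y0 = 54, x1 = 176, y1 = 146, fill = 'maroon'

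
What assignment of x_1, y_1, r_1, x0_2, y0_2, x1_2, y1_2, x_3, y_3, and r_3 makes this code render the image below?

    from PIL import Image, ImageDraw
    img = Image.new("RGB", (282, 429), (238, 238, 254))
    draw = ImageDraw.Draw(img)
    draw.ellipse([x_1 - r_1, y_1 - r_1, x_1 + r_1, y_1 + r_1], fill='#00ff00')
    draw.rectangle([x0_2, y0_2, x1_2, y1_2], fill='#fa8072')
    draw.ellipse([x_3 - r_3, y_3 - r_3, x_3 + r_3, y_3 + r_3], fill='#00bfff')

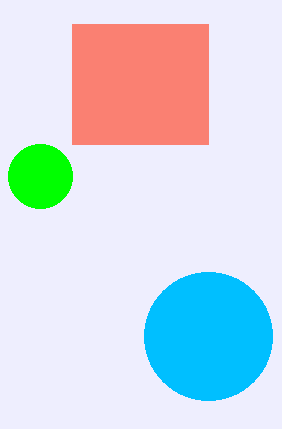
x_1 = 40
y_1 = 176
r_1 = 32
x0_2 = 72
y0_2 = 24
x1_2 = 208
y1_2 = 144
x_3 = 208
y_3 = 336
r_3 = 64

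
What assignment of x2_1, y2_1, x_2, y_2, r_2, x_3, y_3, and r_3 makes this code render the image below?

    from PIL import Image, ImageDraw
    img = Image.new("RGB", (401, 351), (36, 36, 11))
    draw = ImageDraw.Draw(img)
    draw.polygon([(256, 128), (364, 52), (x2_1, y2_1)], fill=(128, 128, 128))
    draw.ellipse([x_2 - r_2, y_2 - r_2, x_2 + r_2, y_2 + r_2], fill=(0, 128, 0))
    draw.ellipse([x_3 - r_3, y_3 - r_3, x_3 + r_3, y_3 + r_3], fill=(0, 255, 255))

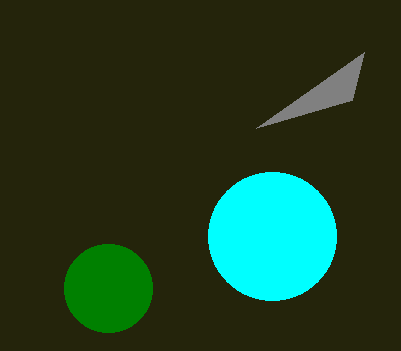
x2_1 = 352, y2_1 = 100, x_2 = 108, y_2 = 288, r_2 = 44, x_3 = 272, y_3 = 236, r_3 = 64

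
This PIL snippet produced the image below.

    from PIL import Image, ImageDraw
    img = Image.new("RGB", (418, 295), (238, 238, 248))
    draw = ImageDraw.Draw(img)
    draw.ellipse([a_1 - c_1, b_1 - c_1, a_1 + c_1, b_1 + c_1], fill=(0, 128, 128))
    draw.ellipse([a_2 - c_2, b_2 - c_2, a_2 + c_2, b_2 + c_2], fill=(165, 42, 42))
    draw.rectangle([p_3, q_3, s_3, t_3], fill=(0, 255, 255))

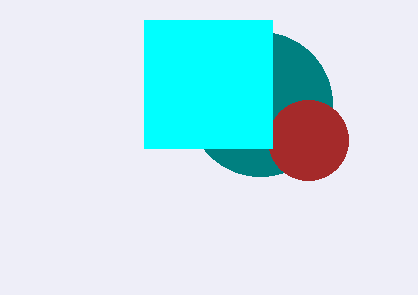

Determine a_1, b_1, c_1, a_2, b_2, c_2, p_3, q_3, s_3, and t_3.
a_1 = 260; b_1 = 104; c_1 = 72; a_2 = 308; b_2 = 140; c_2 = 40; p_3 = 144; q_3 = 20; s_3 = 272; t_3 = 148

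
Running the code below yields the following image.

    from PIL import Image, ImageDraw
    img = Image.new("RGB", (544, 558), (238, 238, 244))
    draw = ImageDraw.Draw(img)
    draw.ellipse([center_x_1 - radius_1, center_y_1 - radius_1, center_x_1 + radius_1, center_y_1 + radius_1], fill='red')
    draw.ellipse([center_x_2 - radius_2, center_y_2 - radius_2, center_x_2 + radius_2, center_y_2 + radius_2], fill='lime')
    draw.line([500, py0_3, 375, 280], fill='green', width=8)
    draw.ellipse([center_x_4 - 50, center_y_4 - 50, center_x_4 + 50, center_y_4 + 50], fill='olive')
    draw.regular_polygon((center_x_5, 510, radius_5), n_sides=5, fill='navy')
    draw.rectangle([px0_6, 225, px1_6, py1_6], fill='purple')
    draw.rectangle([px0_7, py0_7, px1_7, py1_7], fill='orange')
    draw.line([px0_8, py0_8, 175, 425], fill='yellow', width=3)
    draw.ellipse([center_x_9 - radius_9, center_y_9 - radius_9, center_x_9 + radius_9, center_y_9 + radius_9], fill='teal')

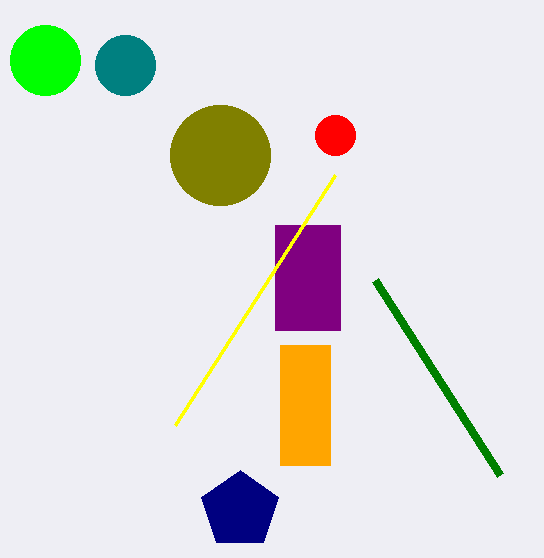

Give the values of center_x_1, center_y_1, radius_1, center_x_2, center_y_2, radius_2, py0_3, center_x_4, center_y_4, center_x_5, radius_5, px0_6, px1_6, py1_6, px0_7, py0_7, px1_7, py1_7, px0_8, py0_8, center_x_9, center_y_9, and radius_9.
center_x_1 = 335
center_y_1 = 135
radius_1 = 20
center_x_2 = 45
center_y_2 = 60
radius_2 = 35
py0_3 = 475
center_x_4 = 220
center_y_4 = 155
center_x_5 = 240
radius_5 = 40
px0_6 = 275
px1_6 = 340
py1_6 = 330
px0_7 = 280
py0_7 = 345
px1_7 = 330
py1_7 = 465
px0_8 = 335
py0_8 = 175
center_x_9 = 125
center_y_9 = 65
radius_9 = 30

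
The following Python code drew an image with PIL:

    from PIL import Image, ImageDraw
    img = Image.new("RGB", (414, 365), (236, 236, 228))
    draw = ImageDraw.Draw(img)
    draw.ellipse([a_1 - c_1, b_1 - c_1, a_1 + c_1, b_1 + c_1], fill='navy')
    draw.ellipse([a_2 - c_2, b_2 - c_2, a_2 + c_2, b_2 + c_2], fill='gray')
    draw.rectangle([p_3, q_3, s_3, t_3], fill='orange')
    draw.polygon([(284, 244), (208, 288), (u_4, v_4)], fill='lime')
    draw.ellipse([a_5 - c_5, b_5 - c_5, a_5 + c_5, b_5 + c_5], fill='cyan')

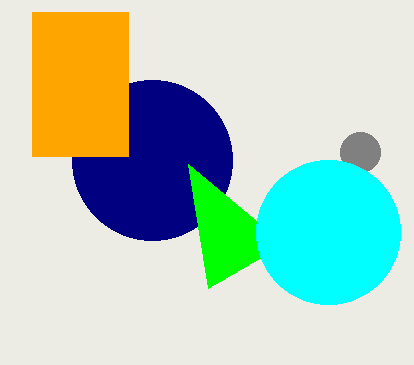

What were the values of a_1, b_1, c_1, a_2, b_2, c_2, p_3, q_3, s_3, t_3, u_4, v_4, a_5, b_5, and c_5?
a_1 = 152; b_1 = 160; c_1 = 80; a_2 = 360; b_2 = 152; c_2 = 20; p_3 = 32; q_3 = 12; s_3 = 128; t_3 = 156; u_4 = 188; v_4 = 164; a_5 = 328; b_5 = 232; c_5 = 72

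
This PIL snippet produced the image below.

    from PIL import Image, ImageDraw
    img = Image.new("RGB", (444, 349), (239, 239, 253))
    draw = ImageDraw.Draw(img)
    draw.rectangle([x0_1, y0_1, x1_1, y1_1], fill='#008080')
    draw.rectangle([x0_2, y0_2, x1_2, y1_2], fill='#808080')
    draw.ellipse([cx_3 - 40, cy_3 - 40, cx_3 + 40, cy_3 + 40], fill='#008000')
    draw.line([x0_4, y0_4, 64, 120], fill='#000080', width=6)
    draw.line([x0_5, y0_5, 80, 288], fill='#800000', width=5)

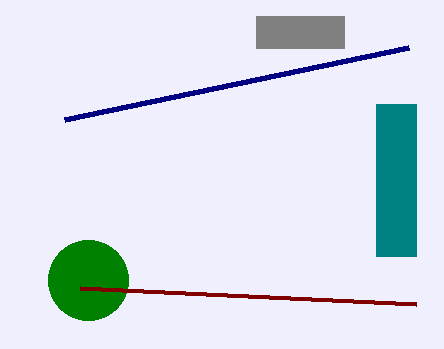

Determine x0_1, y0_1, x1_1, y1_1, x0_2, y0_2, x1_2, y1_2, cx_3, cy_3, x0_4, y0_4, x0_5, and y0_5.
x0_1 = 376, y0_1 = 104, x1_1 = 416, y1_1 = 256, x0_2 = 256, y0_2 = 16, x1_2 = 344, y1_2 = 48, cx_3 = 88, cy_3 = 280, x0_4 = 408, y0_4 = 48, x0_5 = 416, y0_5 = 304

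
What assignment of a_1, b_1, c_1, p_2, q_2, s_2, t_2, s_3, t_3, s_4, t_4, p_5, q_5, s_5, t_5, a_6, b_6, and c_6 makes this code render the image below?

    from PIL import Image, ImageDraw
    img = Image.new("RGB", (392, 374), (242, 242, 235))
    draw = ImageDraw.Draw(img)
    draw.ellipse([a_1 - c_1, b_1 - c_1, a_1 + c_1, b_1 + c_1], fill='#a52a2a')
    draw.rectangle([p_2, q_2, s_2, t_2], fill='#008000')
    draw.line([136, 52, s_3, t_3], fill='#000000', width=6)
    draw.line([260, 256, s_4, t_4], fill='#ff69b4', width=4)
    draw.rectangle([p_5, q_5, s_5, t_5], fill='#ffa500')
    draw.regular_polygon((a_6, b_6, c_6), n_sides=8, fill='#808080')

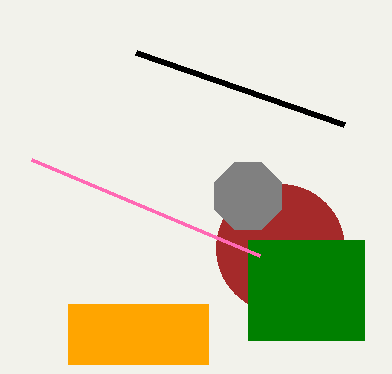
a_1 = 280; b_1 = 248; c_1 = 64; p_2 = 248; q_2 = 240; s_2 = 364; t_2 = 340; s_3 = 344; t_3 = 124; s_4 = 32; t_4 = 160; p_5 = 68; q_5 = 304; s_5 = 208; t_5 = 364; a_6 = 248; b_6 = 196; c_6 = 36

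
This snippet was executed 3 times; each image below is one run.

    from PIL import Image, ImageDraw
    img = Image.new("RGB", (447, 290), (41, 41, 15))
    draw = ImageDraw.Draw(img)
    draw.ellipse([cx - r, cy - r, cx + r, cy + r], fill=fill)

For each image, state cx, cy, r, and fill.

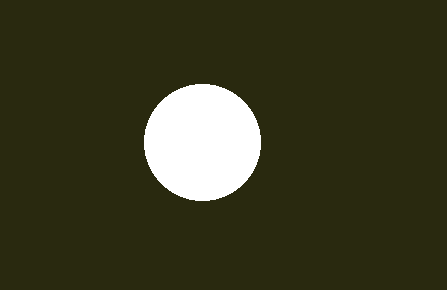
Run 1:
cx = 202
cy = 142
r = 58
fill = 'white'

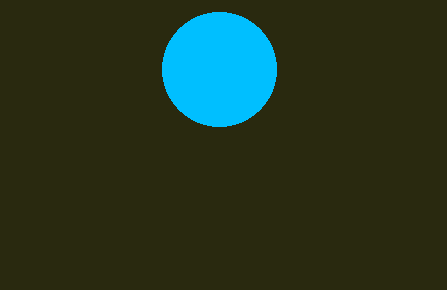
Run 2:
cx = 219; cy = 69; r = 57; fill = 'deepskyblue'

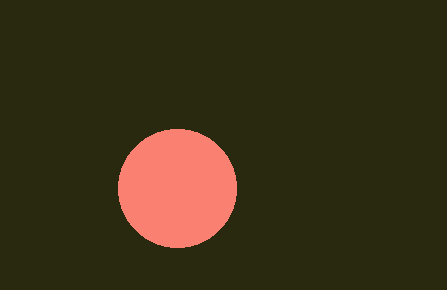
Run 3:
cx = 177; cy = 188; r = 59; fill = 'salmon'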